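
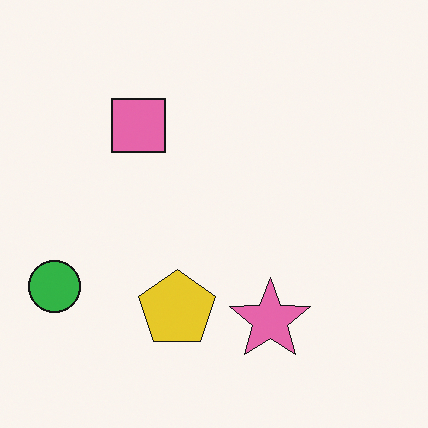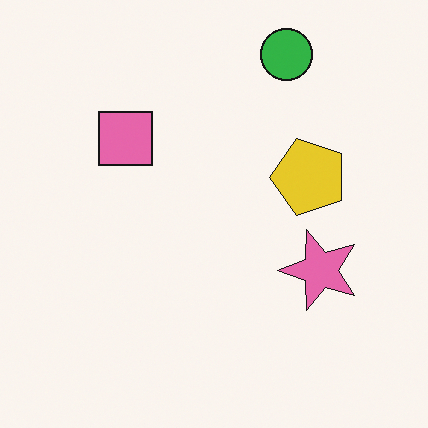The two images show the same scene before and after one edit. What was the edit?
It was transposed (reflected across the top-left ↔ bottom-right diagonal).

Shapes have swapped their row and column positions — what was in the top-right is now in the bottom-left — a diagonal reflection.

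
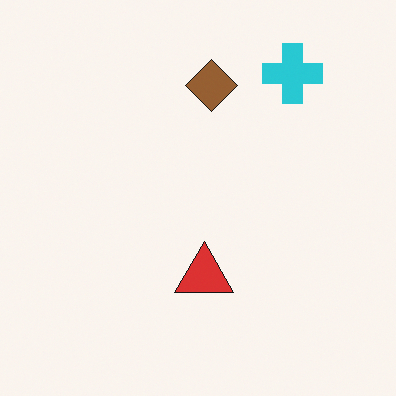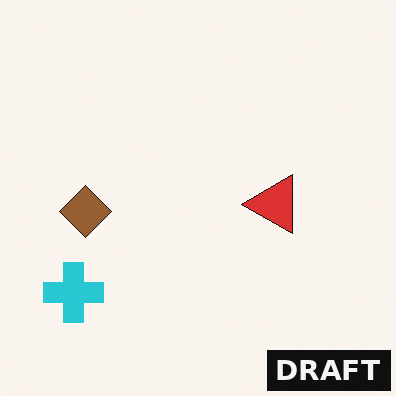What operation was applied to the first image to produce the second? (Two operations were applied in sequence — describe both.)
The image was transposed (reflected across the top-left ↔ bottom-right diagonal), then watermarked with the text "DRAFT" in the lower-right corner.

Shapes have swapped their row and column positions — what was in the top-right is now in the bottom-left — a diagonal reflection. A dark label reading "DRAFT" appears in the lower-right corner.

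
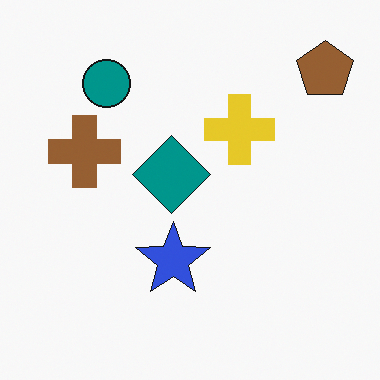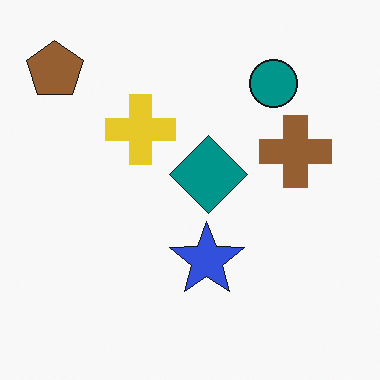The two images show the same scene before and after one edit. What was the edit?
The transformation is: flipped horizontally (left ↔ right).

The brown pentagon is in the top-right of the first image and the top-left of the second — shapes on opposite sides of the vertical midline have swapped in a mirror flip.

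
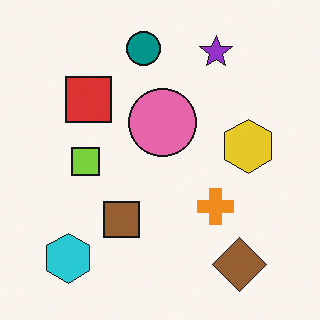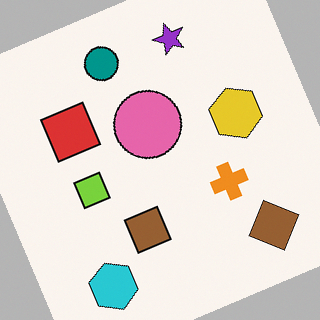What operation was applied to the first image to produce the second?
It was rotated counter-clockwise by a moderate amount.

Every shape is tilted by the same angle and the image corners show triangular fill wedges — a whole-image rotation by a non-right angle.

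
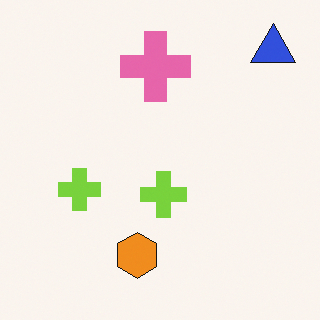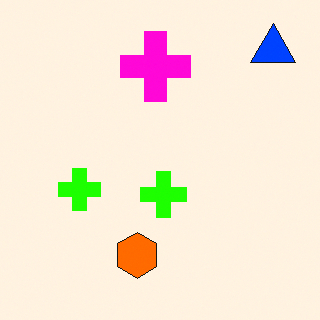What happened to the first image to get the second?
It was made much more vivid (saturation change).

All colors are more vivid — a global saturation change.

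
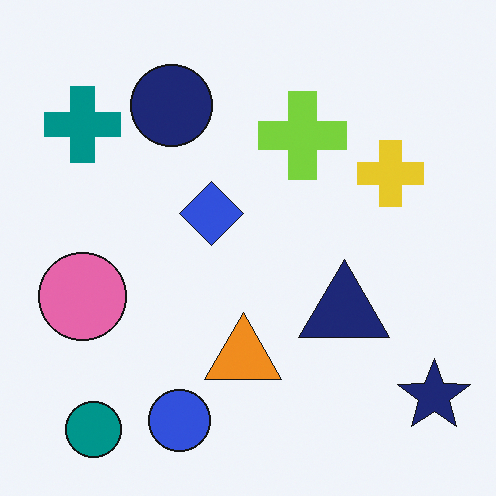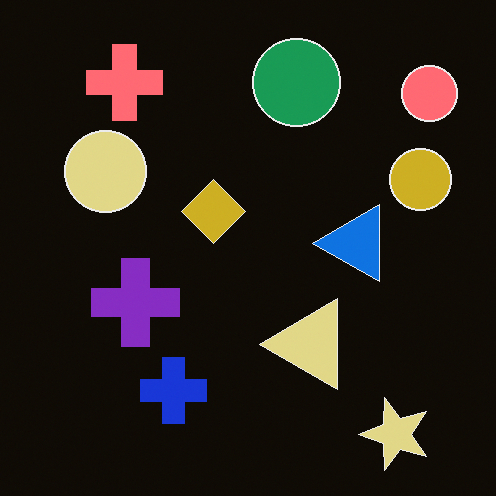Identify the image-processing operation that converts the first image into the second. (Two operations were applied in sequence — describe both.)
The transformation is: color-inverted (negative), then transposed (reflected across the top-left ↔ bottom-right diagonal).

The light background has become dark and every shape's color is its complement — a photographic negative. Shapes have swapped their row and column positions — what was in the top-right is now in the bottom-left — a diagonal reflection.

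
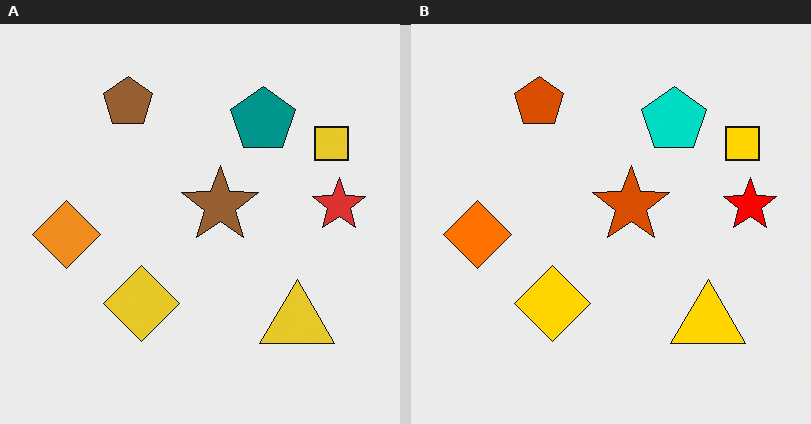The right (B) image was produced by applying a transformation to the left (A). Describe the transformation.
The transformation is: heavily oversaturated.

All colors are more vivid — a global saturation change.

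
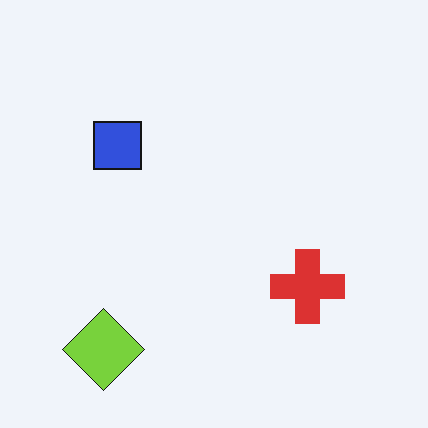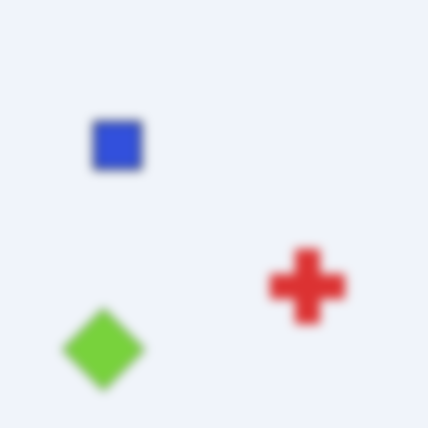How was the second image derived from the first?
Strongly gaussian-blurred.

Shape edges and outlines are uniformly softened across the whole image.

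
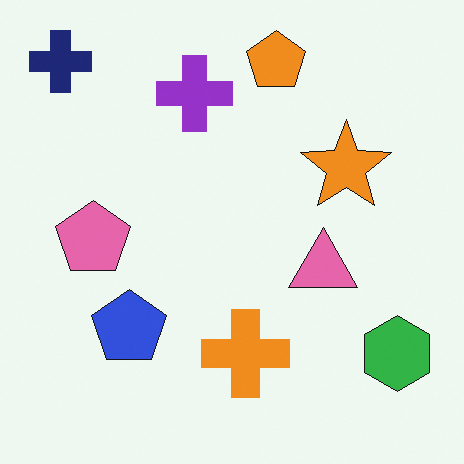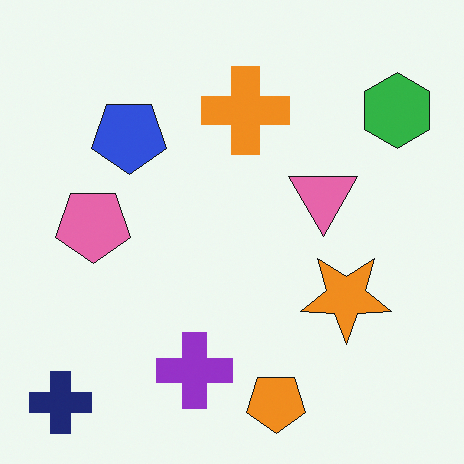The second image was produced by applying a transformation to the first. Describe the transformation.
This is the original image flipped vertically (top ↔ bottom).

The orange pentagon is in the top of the first image and the bottom of the second — shapes on opposite sides of the horizontal midline have swapped in a mirror flip.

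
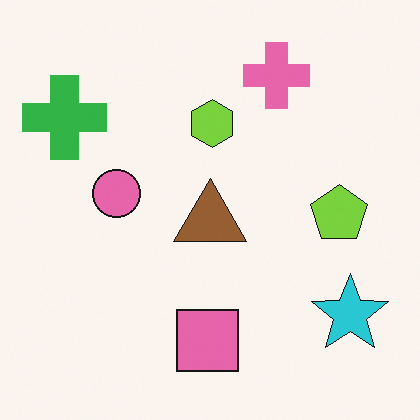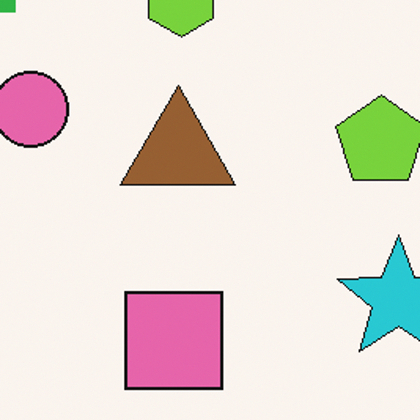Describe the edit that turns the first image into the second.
The transformation is: cropped slightly and scaled back up.

The visible shapes are larger and the field of view is narrower; shapes near the original edges may be partly or wholly outside the frame — a crop-and-rescale.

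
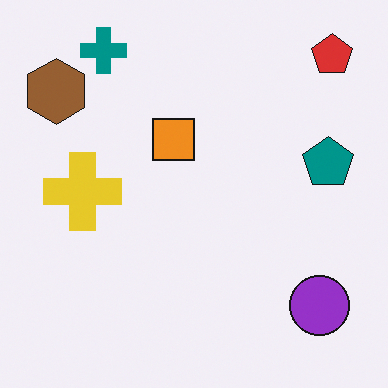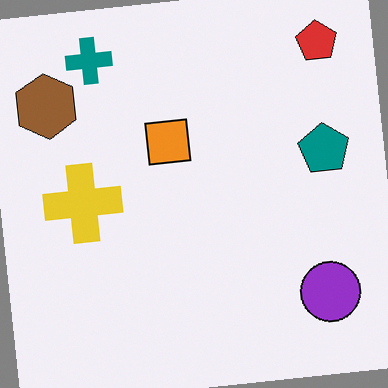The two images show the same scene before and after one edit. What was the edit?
The image was rotated counter-clockwise by a few degrees.

Every shape is tilted by the same angle and the image corners show triangular fill wedges — a whole-image rotation by a non-right angle.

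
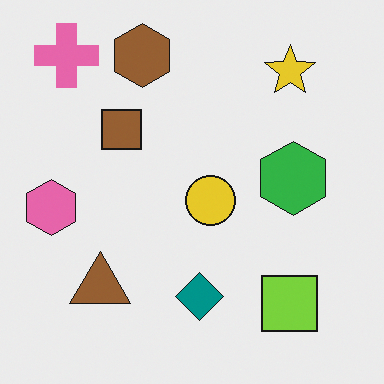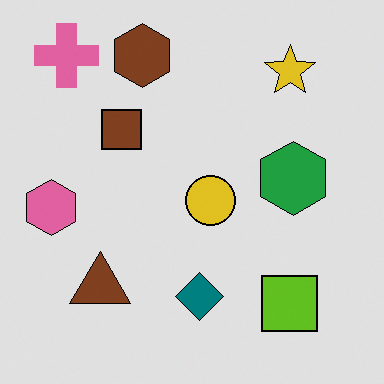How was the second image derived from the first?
This is the original image posterized to a reduced palette.

Each flat color has snapped to a coarser quantized level — most visibly, the near-white background has dropped to a flat grey.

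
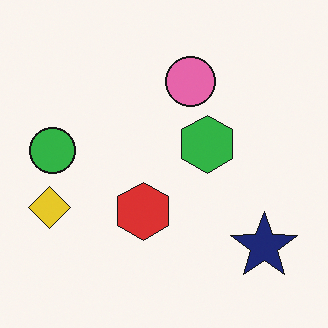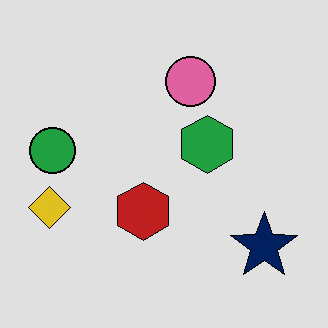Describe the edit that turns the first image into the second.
The image was moderately posterized.

Each flat color has snapped to a coarser quantized level — most visibly, the near-white background has dropped to a flat grey.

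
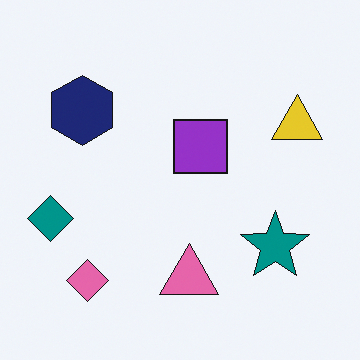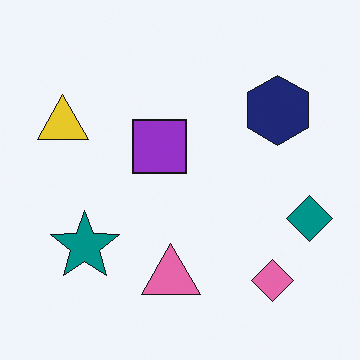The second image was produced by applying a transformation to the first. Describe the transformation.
The image was flipped horizontally (left ↔ right).

The teal diamond is in the left of the first image and the right of the second — shapes on opposite sides of the vertical midline have swapped in a mirror flip.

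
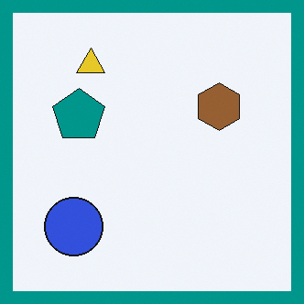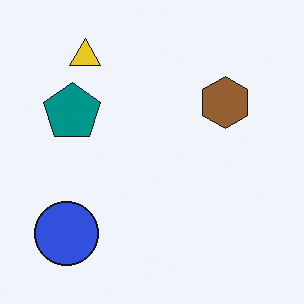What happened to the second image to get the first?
It was framed with a teal border.

A solid teal frame runs around the edge of the first image, with the content slightly shrunk inside it.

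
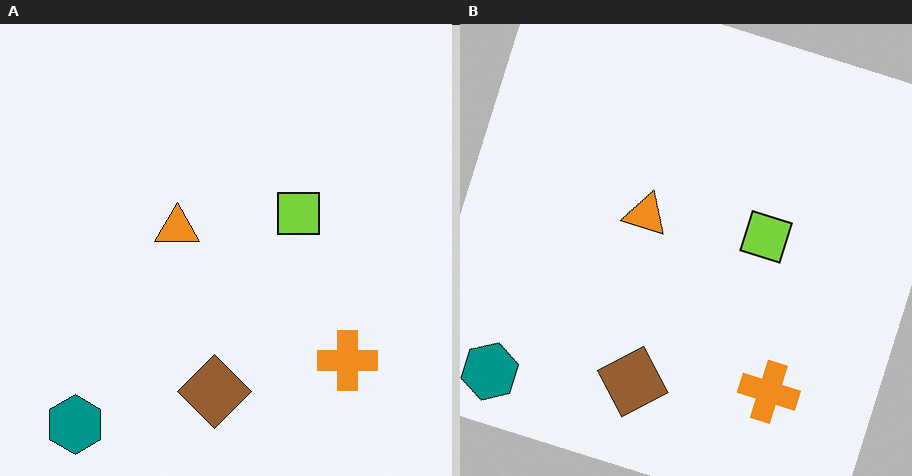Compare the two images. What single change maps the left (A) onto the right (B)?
This is the original image rotated clockwise by a moderate amount.

Every shape is tilted by the same angle and the image corners show triangular fill wedges — a whole-image rotation by a non-right angle.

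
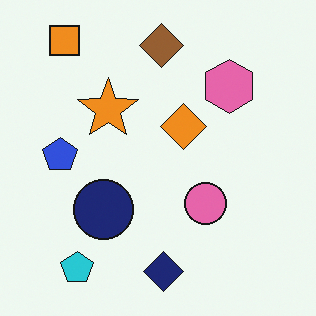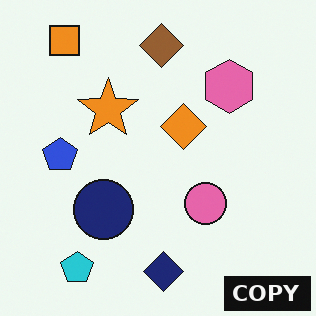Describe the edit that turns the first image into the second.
Watermarked with the text "COPY" in the lower-right corner.

A dark label reading "COPY" appears in the lower-right corner.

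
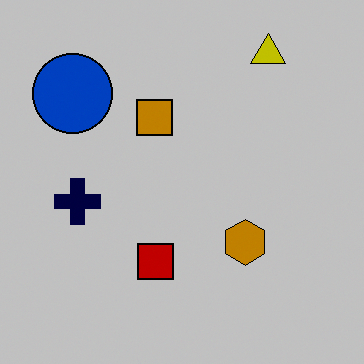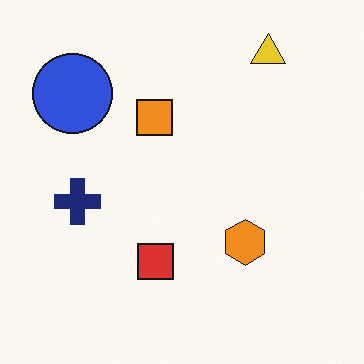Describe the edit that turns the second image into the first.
It was heavily posterized to just a handful of flat colors.

Each flat color has snapped to a coarser quantized level — most visibly, the near-white background has dropped to a flat grey.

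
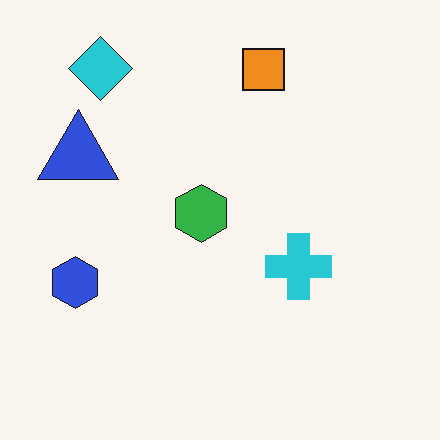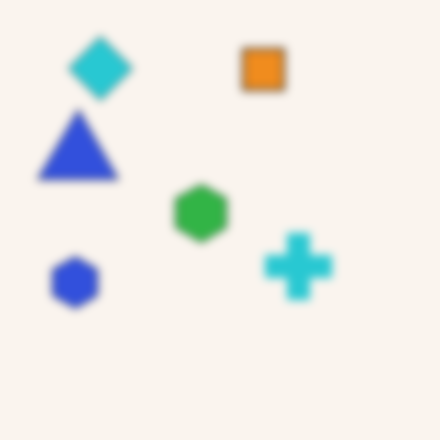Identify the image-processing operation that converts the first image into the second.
Moderately blurred.

Shape edges and outlines are uniformly softened across the whole image.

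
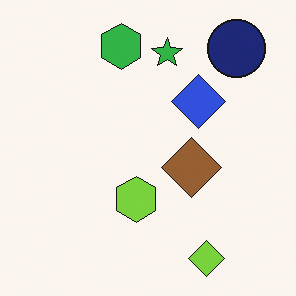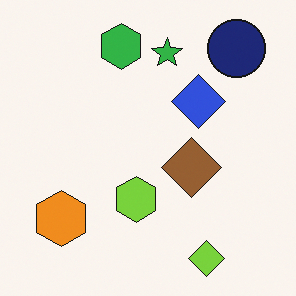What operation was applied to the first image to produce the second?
Overlaid with an additional orange hexagon.

An orange hexagon appears in the second image that is absent from the first.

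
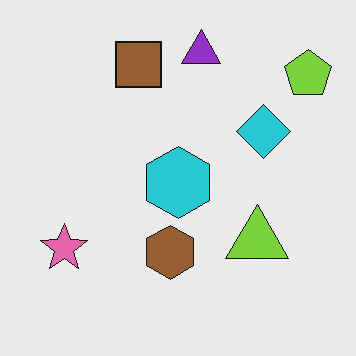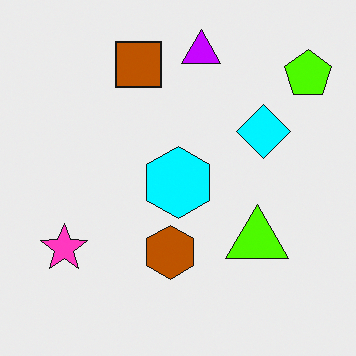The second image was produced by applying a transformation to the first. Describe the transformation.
The image was heavily oversaturated.

All colors are more vivid — a global saturation change.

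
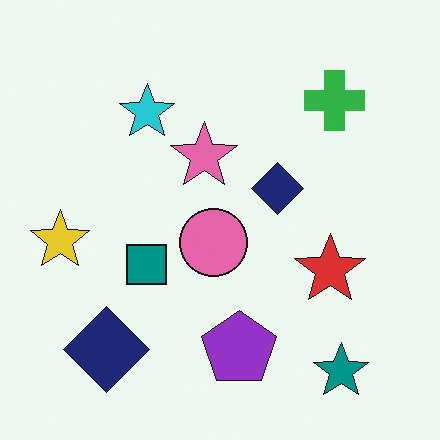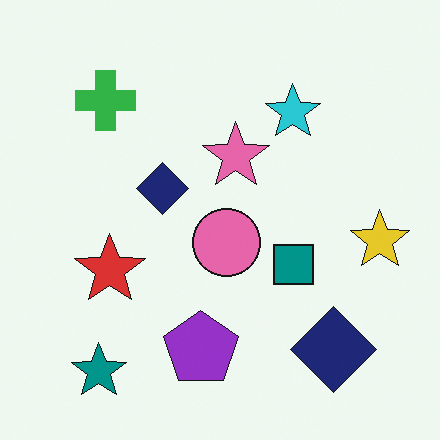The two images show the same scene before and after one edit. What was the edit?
The transformation is: flipped horizontally (left ↔ right).

The yellow star is in the left of the first image and the right of the second — shapes on opposite sides of the vertical midline have swapped in a mirror flip.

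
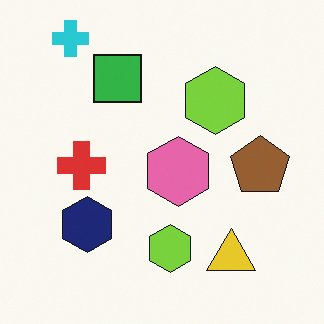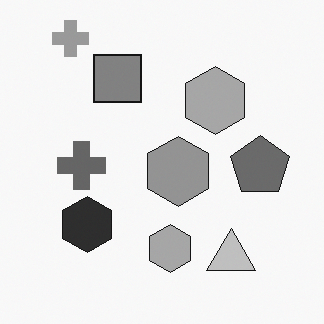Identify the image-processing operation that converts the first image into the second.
The transformation is: converted to grayscale.

All color is removed — every shape is now a shade of grey.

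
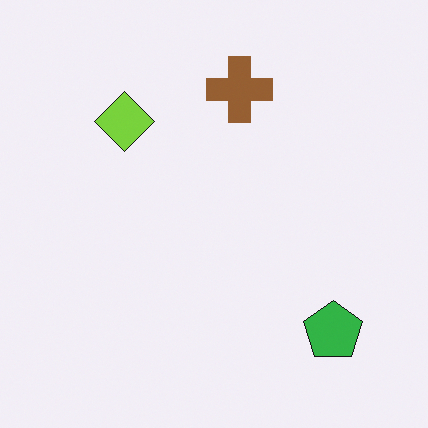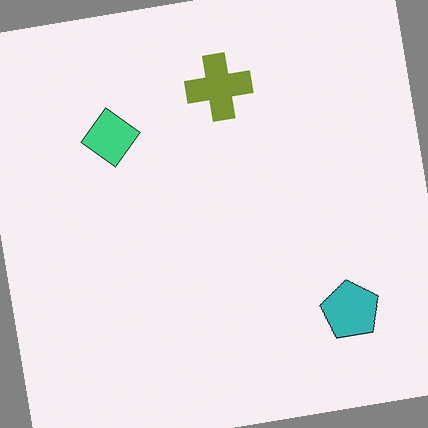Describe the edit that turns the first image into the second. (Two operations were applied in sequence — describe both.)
The transformation is: rotated counter-clockwise by a slight angle, then hue-shifted by a small amount.

Every shape is tilted by the same angle and the image corners show triangular fill wedges — a whole-image rotation by a non-right angle. Every shape's color has rotated by the same amount around the hue wheel — a uniform hue shift.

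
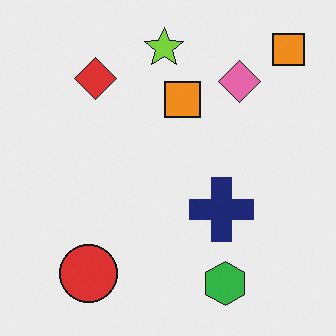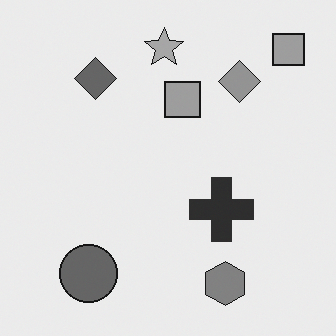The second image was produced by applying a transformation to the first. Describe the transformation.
The second image is the first converted to grayscale.

All color is removed — every shape is now a shade of grey.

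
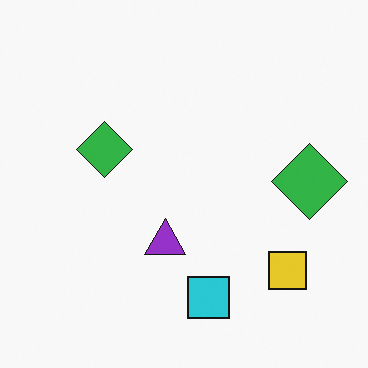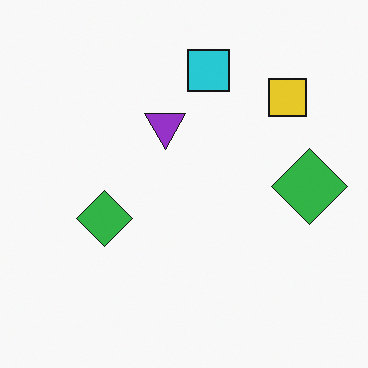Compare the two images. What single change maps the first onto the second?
The image was flipped vertically (top ↔ bottom).

The cyan square is in the bottom of the first image and the top of the second — shapes on opposite sides of the horizontal midline have swapped in a mirror flip.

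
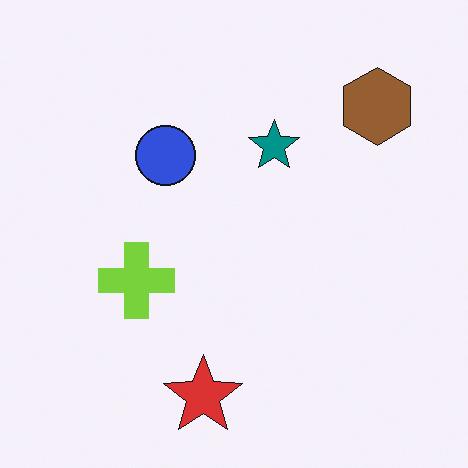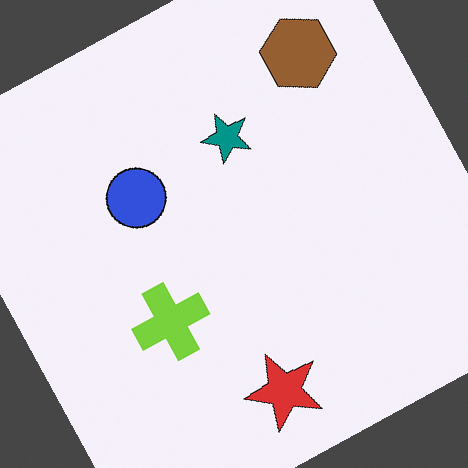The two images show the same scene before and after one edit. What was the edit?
This is the original image rotated counter-clockwise by a moderate amount.

Every shape is tilted by the same angle and the image corners show triangular fill wedges — a whole-image rotation by a non-right angle.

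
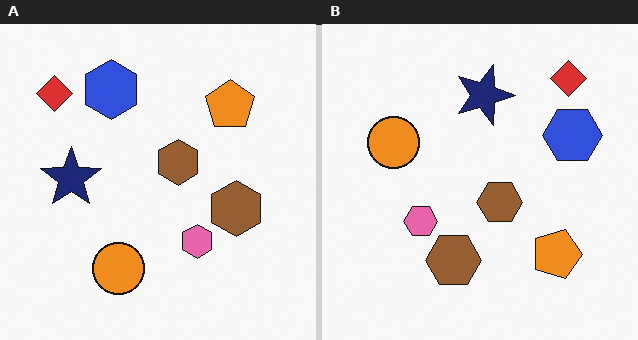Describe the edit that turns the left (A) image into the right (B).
Rotated 90° clockwise.

The red diamond sits in the top-left of the left (A) image and the top-right of the right (B) — consistent with a whole-image 90° clockwise rotation.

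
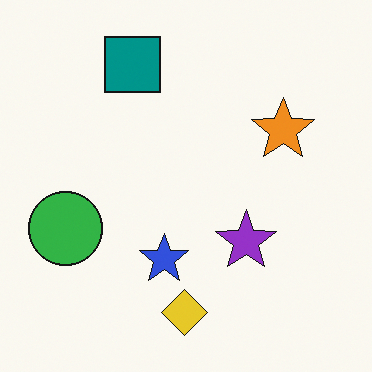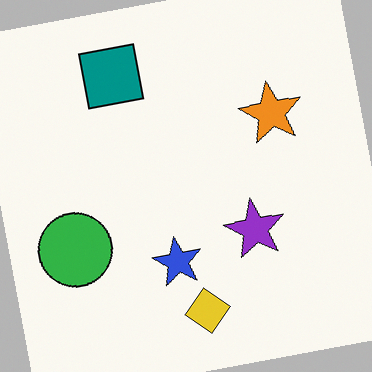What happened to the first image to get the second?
This is the original image rotated counter-clockwise by a few degrees.

Every shape is tilted by the same angle and the image corners show triangular fill wedges — a whole-image rotation by a non-right angle.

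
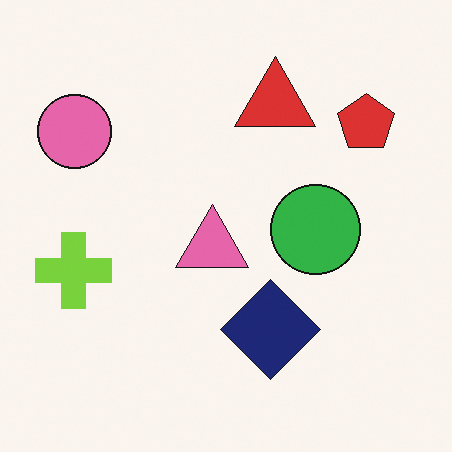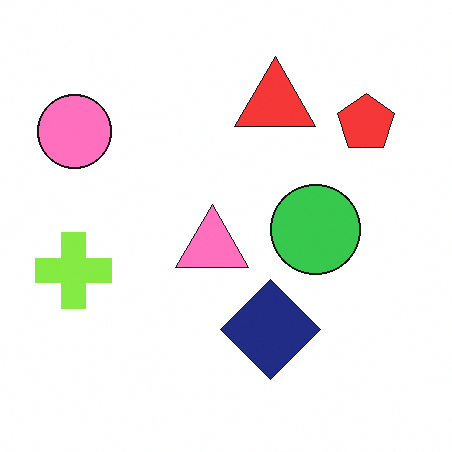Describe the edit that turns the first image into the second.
This is the original image brightened a little.

Every pixel — background and shapes alike — is uniformly brightened.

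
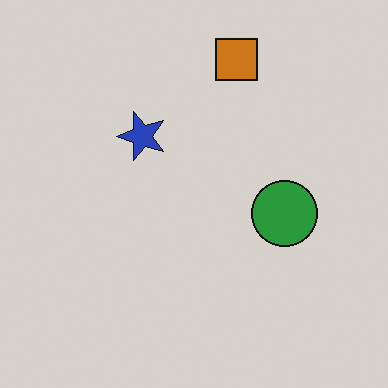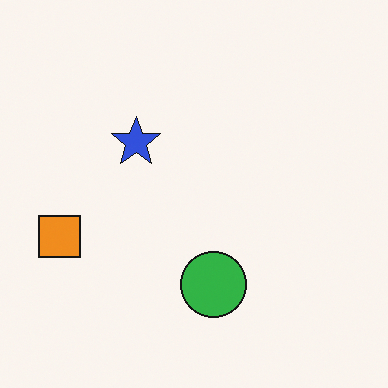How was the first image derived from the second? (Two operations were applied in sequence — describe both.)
Slightly darkened, then transposed (reflected across the top-left ↔ bottom-right diagonal).

Every pixel — background and shapes alike — is uniformly darkened. Shapes have swapped their row and column positions — what was in the top-right is now in the bottom-left — a diagonal reflection.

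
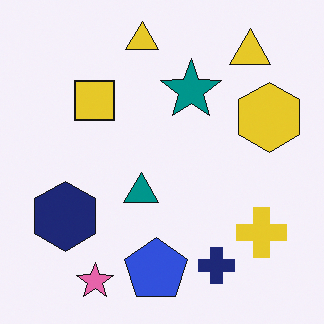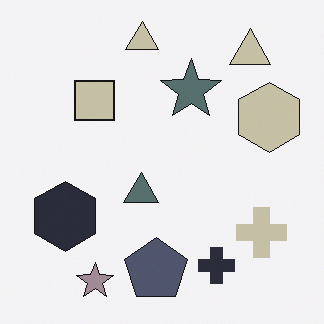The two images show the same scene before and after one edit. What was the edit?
This is the original image heavily desaturated.

All colors are more muted and greyish — a global saturation change.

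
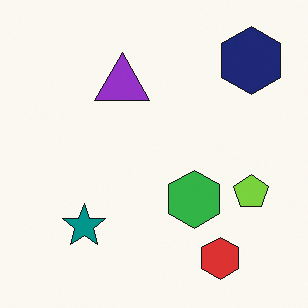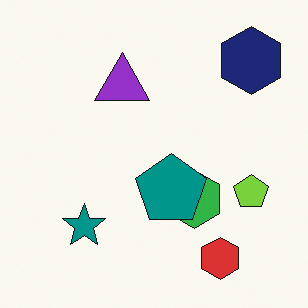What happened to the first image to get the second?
The image was overlaid with an additional teal pentagon.

A teal pentagon appears in the second image that is absent from the first.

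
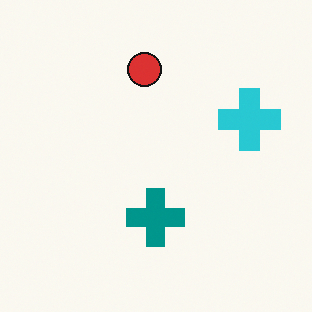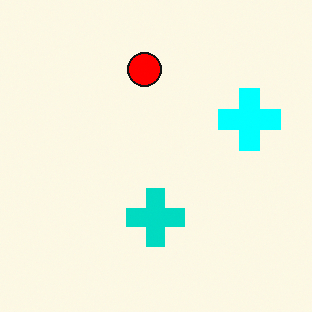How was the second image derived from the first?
Heavily oversaturated.

All colors are more vivid — a global saturation change.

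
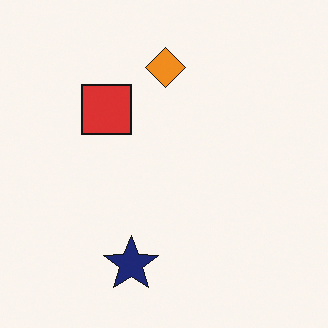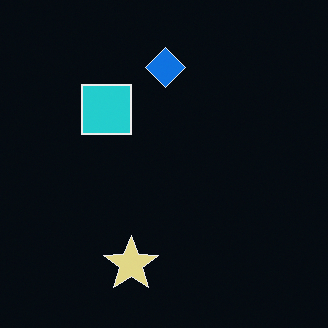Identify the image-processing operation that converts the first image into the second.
This is the original image color-inverted (negative).

The light background has become dark and every shape's color is its complement — a photographic negative.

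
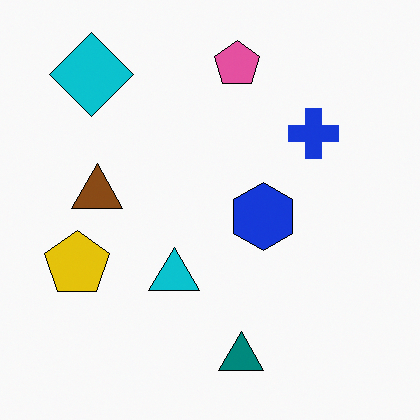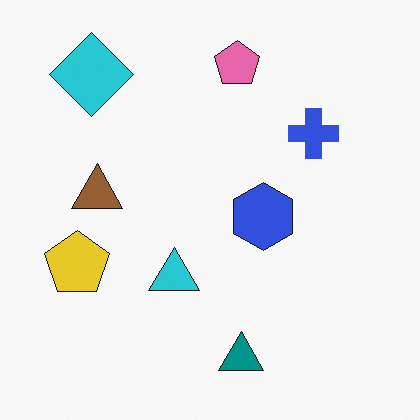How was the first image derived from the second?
The transformation is: given slightly increased contrast.

Tones are pushed away from mid-grey across the whole image — a global contrast change.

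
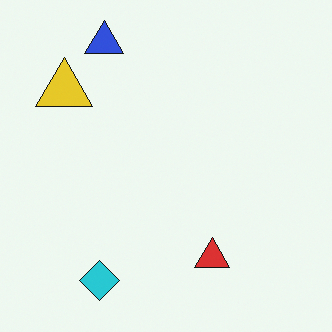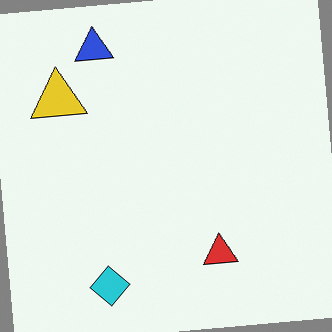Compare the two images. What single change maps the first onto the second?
The image was rotated counter-clockwise by a slight angle.

Every shape is tilted by the same angle and the image corners show triangular fill wedges — a whole-image rotation by a non-right angle.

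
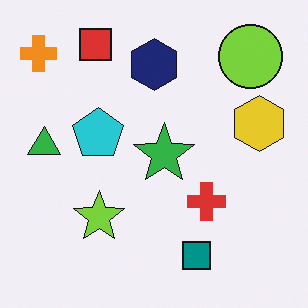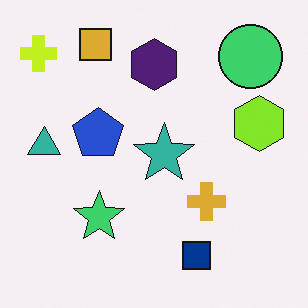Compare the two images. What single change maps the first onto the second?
The image was hue-shifted slightly.

Every shape's color has rotated by the same amount around the hue wheel — a uniform hue shift.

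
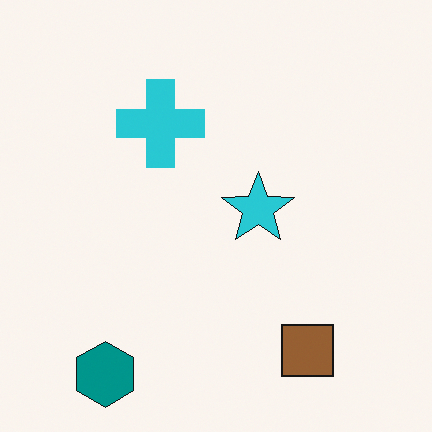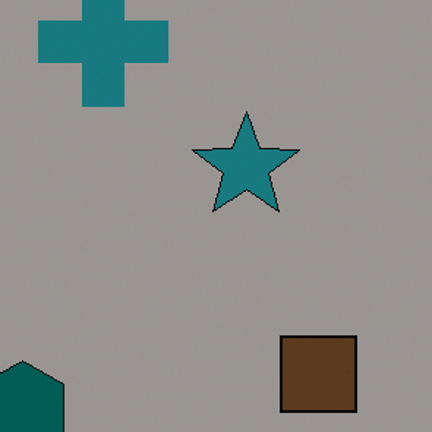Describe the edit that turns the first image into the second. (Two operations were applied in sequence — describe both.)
The transformation is: darkened a lot, then cropped to a modestly smaller region and rescaled.

Every pixel — background and shapes alike — is uniformly darkened. The visible shapes are larger and the field of view is narrower; shapes near the original edges may be partly or wholly outside the frame — a crop-and-rescale.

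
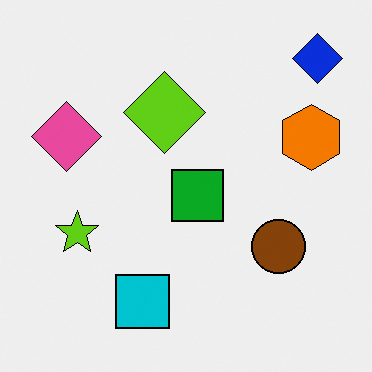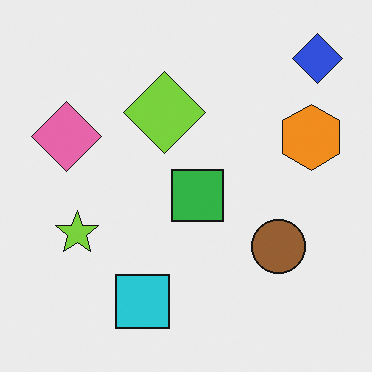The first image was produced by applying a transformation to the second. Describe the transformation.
The first image is the second given slightly increased contrast.

Tones are pushed away from mid-grey across the whole image — a global contrast change.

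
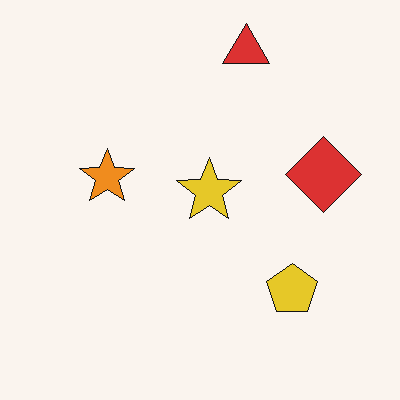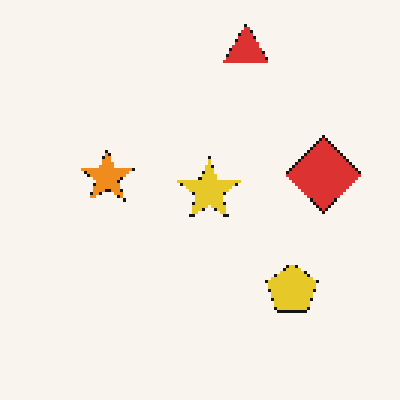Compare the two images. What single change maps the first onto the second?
The transformation is: lightly pixelated (a mild mosaic effect).

Shapes are reduced to large square blocks; fine edges and outlines are lost — a downscale-then-upscale (mosaic) effect.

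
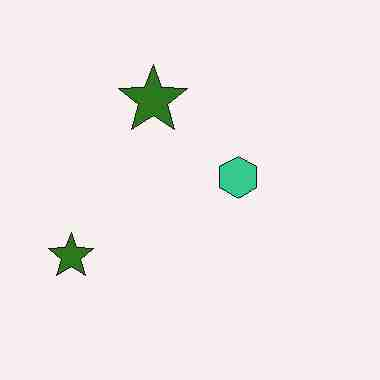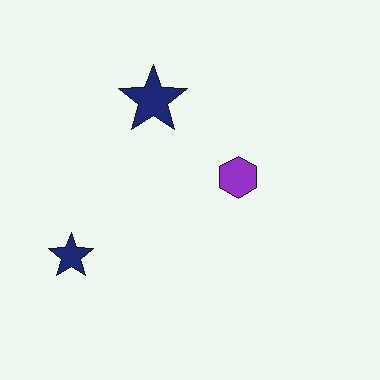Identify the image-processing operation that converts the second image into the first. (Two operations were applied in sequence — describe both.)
The image was hue-shifted through roughly half the color wheel, then degraded with heavy JPEG compression.

Every shape's color has rotated by the same amount around the hue wheel — a uniform hue shift. Blocky 8×8 compression artifacts appear around shape edges and the flat background shows ringing — characteristic JPEG degradation.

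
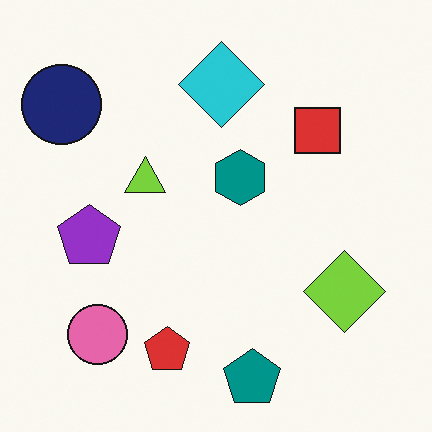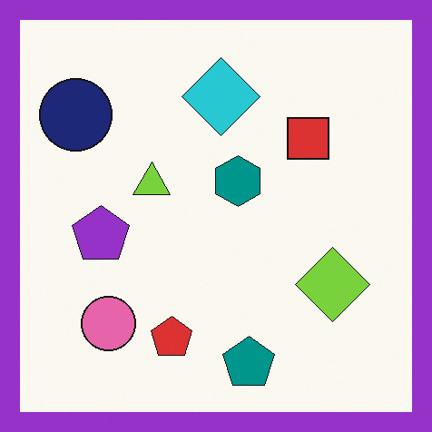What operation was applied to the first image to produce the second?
The transformation is: framed with a purple border.

A solid purple frame runs around the edge of the second image, with the content slightly shrunk inside it.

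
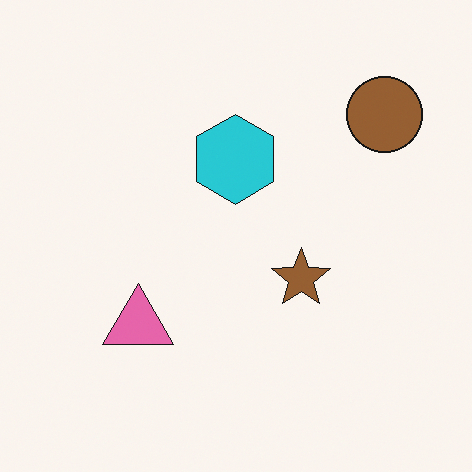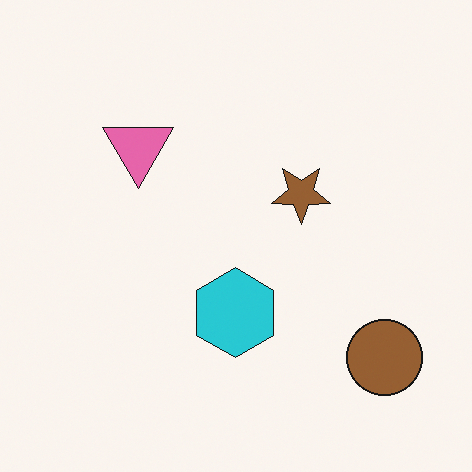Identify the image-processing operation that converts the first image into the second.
Flipped vertically (top ↔ bottom).

The brown circle is in the top-right of the first image and the bottom-right of the second — shapes on opposite sides of the horizontal midline have swapped in a mirror flip.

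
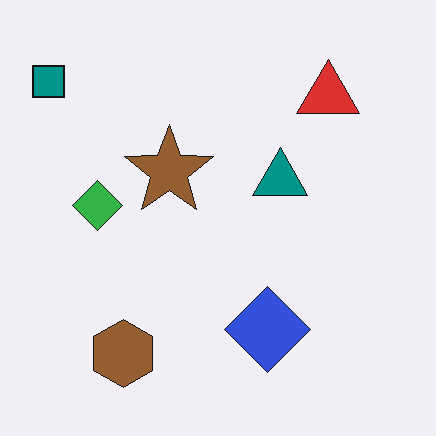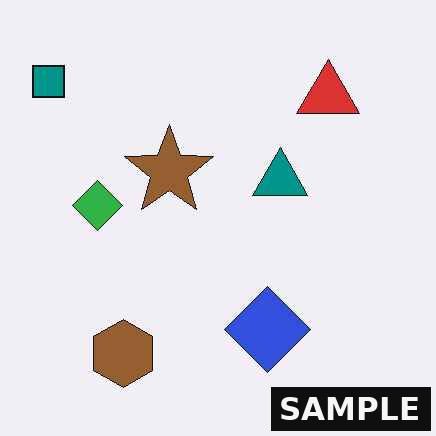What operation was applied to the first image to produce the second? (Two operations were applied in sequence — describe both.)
The image was JPEG-compressed with visible artifacts, then watermarked with the text "SAMPLE" in the lower-right corner.

Blocky 8×8 compression artifacts appear around shape edges and the flat background shows ringing — characteristic JPEG degradation. A dark label reading "SAMPLE" appears in the lower-right corner.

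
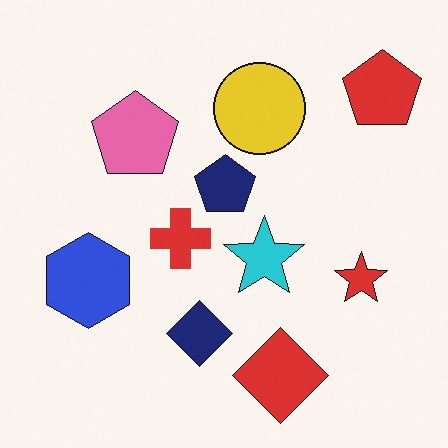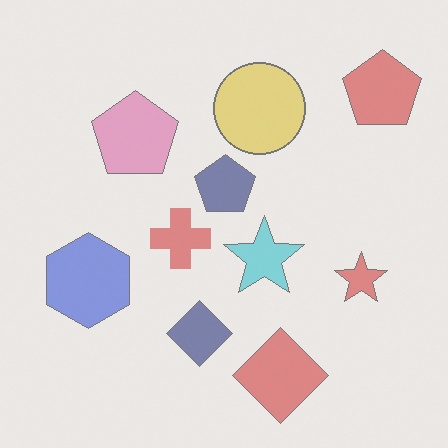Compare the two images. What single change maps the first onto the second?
The image was given much lower contrast.

Tones are pushed toward mid-grey across the whole image — a global contrast change.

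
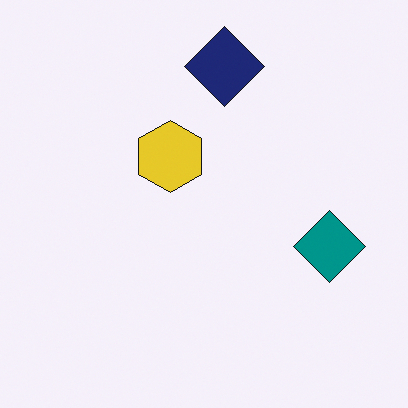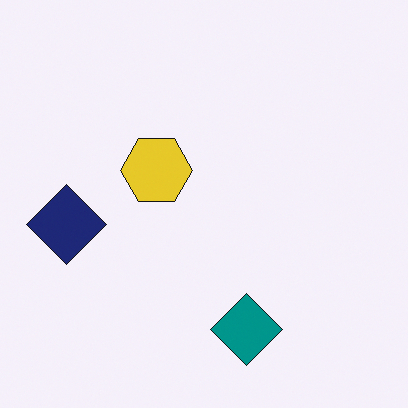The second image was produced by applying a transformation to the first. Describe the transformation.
The second image is the first transposed (reflected across the top-left ↔ bottom-right diagonal).

Shapes have swapped their row and column positions — what was in the top-right is now in the bottom-left — a diagonal reflection.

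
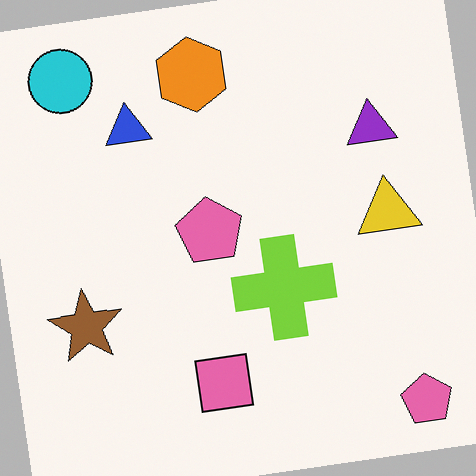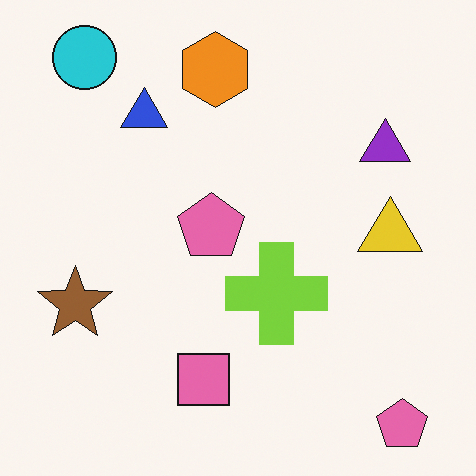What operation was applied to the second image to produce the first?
It was rotated counter-clockwise by a few degrees.

Every shape is tilted by the same angle and the image corners show triangular fill wedges — a whole-image rotation by a non-right angle.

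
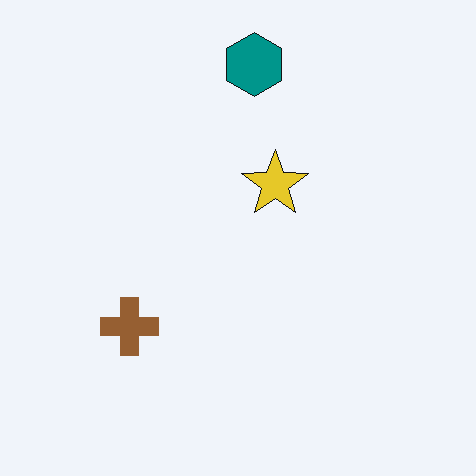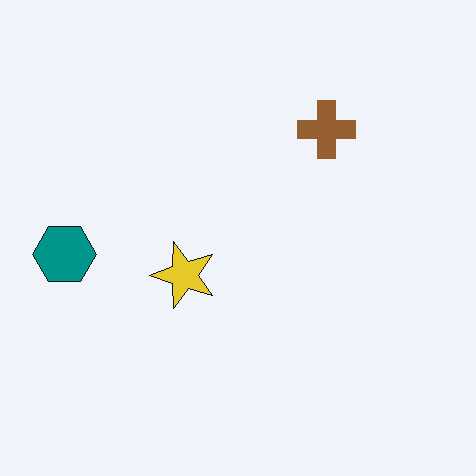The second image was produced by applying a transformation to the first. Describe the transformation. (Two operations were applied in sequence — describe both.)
It was JPEG-compressed with visible artifacts, then transposed (reflected across the top-left ↔ bottom-right diagonal).

Blocky 8×8 compression artifacts appear around shape edges and the flat background shows ringing — characteristic JPEG degradation. Shapes have swapped their row and column positions — what was in the top-right is now in the bottom-left — a diagonal reflection.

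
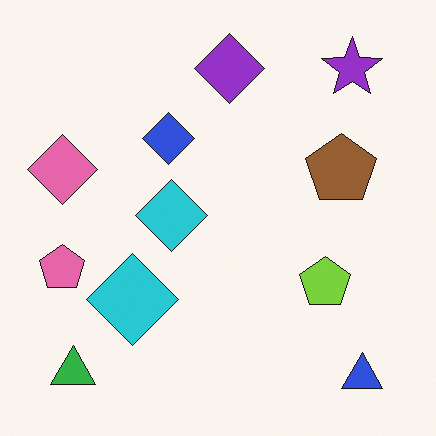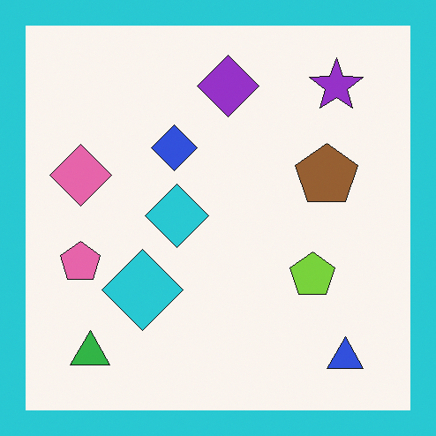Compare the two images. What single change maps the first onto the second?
It was framed with a cyan border.

A solid cyan frame runs around the edge of the second image, with the content slightly shrunk inside it.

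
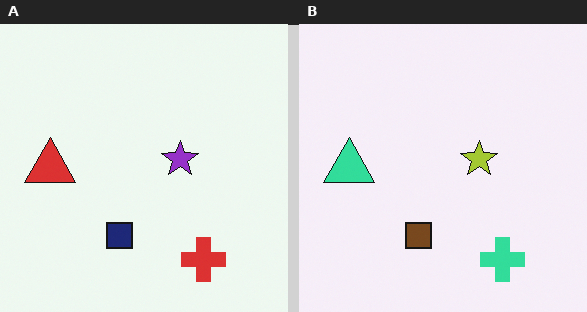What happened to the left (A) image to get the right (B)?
It was hue-shifted by a large amount.

Every shape's color has rotated by the same amount around the hue wheel — a uniform hue shift.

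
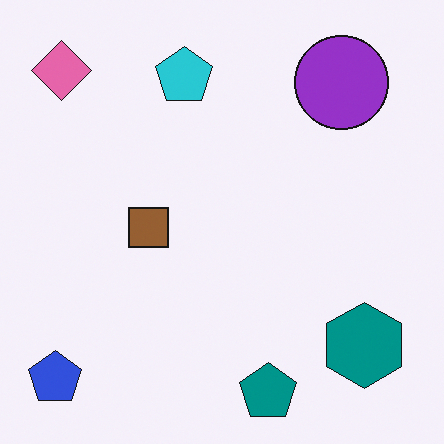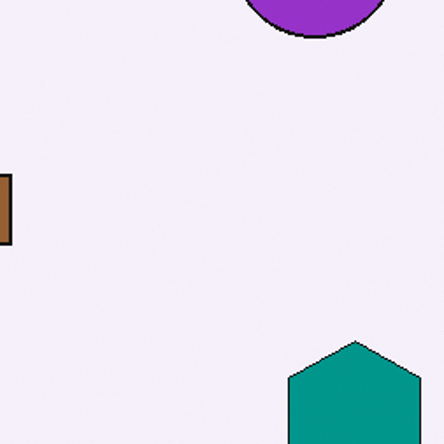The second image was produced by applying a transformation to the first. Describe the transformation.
This is the original image cropped tightly and scaled back up.

The visible shapes are larger and the field of view is narrower; shapes near the original edges may be partly or wholly outside the frame — a crop-and-rescale.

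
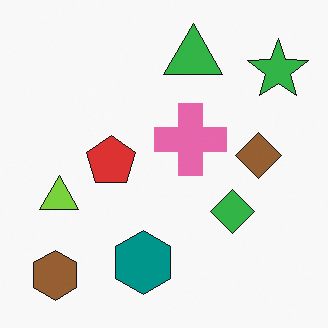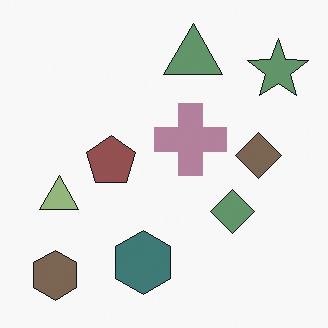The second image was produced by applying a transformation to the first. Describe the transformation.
Heavily desaturated.

All colors are more muted and greyish — a global saturation change.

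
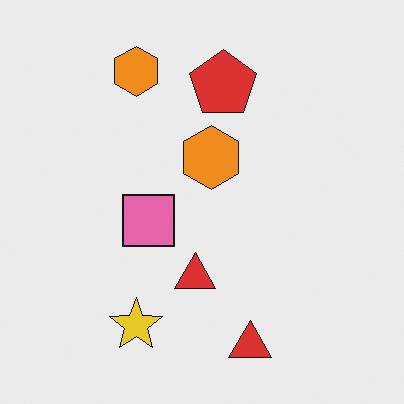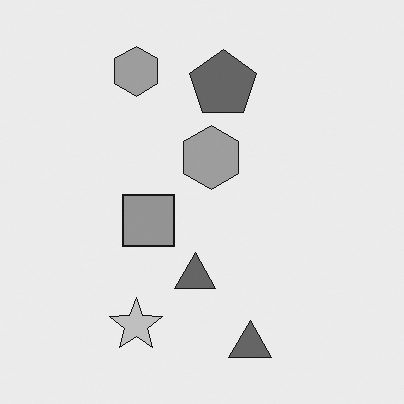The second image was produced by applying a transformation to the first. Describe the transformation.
The transformation is: converted to grayscale.

All color is removed — every shape is now a shade of grey.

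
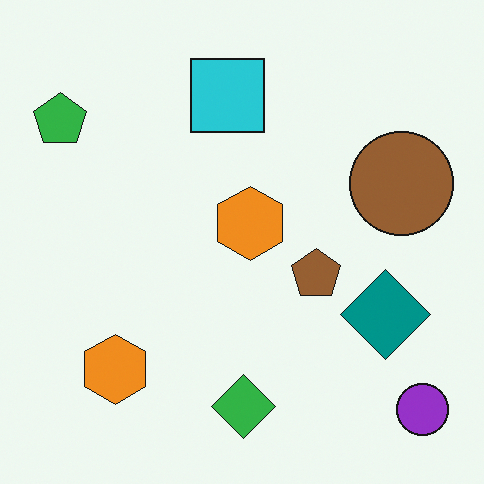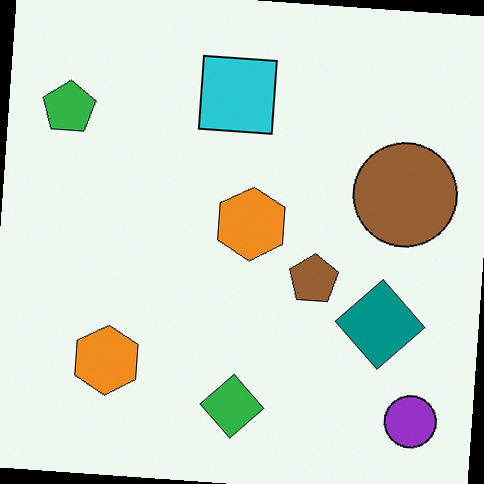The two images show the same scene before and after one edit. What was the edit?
The second image is the first rotated clockwise by a few degrees.

Every shape is tilted by the same angle and the image corners show triangular fill wedges — a whole-image rotation by a non-right angle.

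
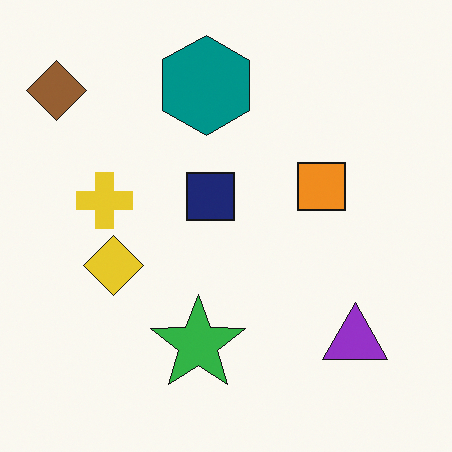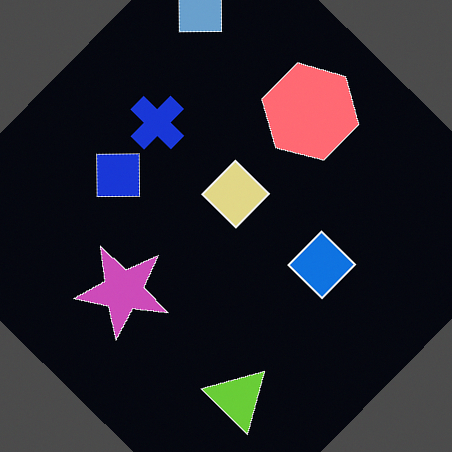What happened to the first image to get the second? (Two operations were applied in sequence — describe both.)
The image was rotated clockwise by a large amount — several tens of degrees, then color-inverted (negative).

Every shape is tilted by the same angle and the image corners show triangular fill wedges — a whole-image rotation by a non-right angle. The light background has become dark and every shape's color is its complement — a photographic negative.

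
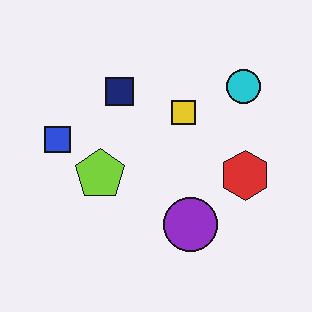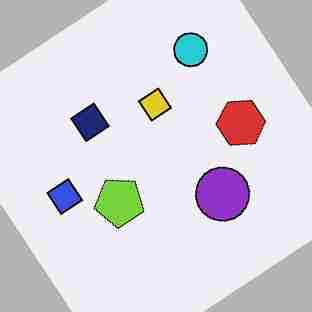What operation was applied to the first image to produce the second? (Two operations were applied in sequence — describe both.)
The transformation is: rotated counter-clockwise by a large amount — several tens of degrees, then heavily JPEG-compressed with obvious blocking artifacts.

Every shape is tilted by the same angle and the image corners show triangular fill wedges — a whole-image rotation by a non-right angle. Blocky 8×8 compression artifacts appear around shape edges and the flat background shows ringing — characteristic JPEG degradation.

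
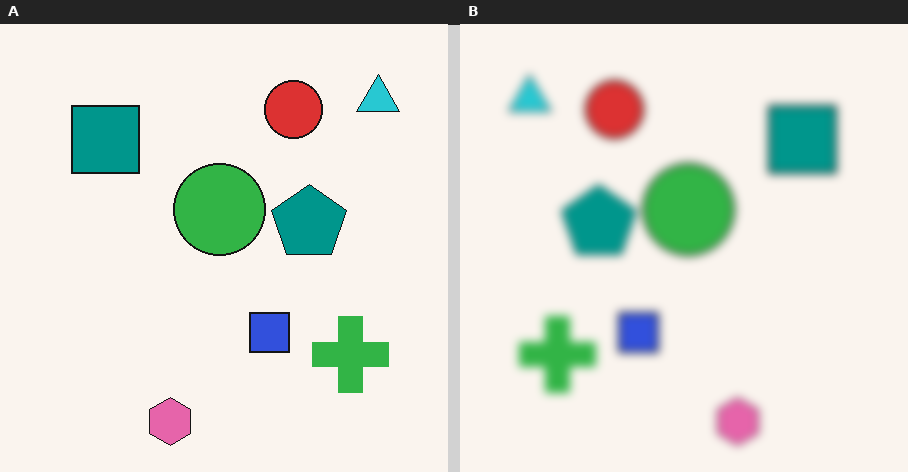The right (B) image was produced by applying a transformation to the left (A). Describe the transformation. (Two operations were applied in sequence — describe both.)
The right (B) image is the left (A) noticeably gaussian-blurred, then flipped horizontally (left ↔ right).

Shape edges and outlines are uniformly softened across the whole image. The cyan triangle is in the top-right of the left (A) image and the top-left of the right (B) — shapes on opposite sides of the vertical midline have swapped in a mirror flip.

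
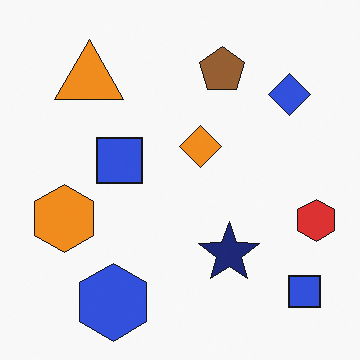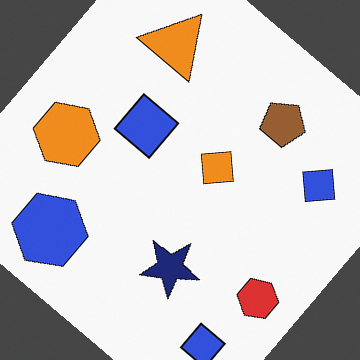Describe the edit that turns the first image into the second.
The image was rotated clockwise by a large amount — several tens of degrees.

Every shape is tilted by the same angle and the image corners show triangular fill wedges — a whole-image rotation by a non-right angle.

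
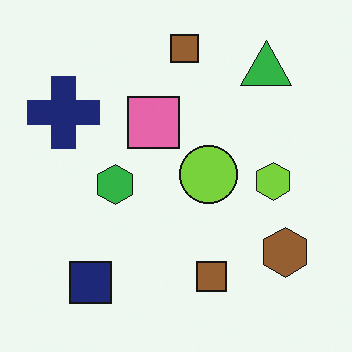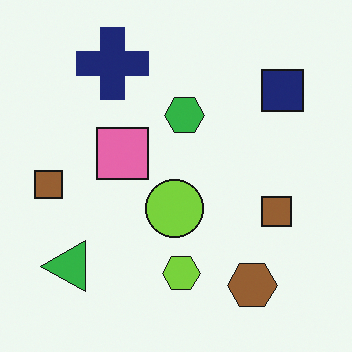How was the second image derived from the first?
It was transposed (reflected across the top-left ↔ bottom-right diagonal).

Shapes have swapped their row and column positions — what was in the top-right is now in the bottom-left — a diagonal reflection.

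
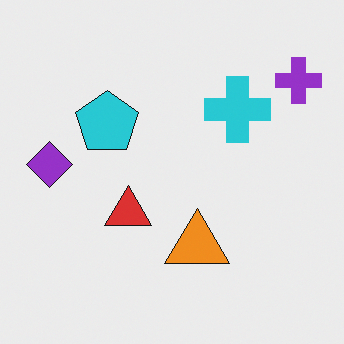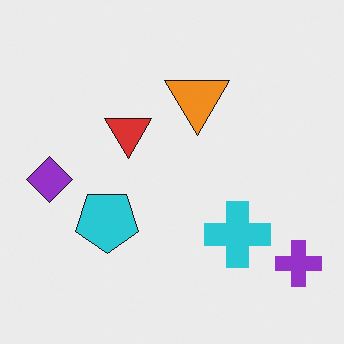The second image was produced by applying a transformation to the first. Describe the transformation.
Flipped vertically (top ↔ bottom).

The purple cross is in the top-right of the first image and the bottom-right of the second — shapes on opposite sides of the horizontal midline have swapped in a mirror flip.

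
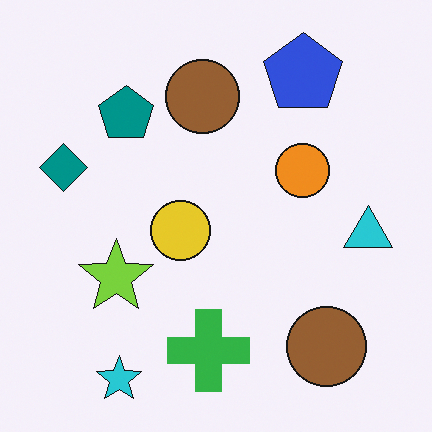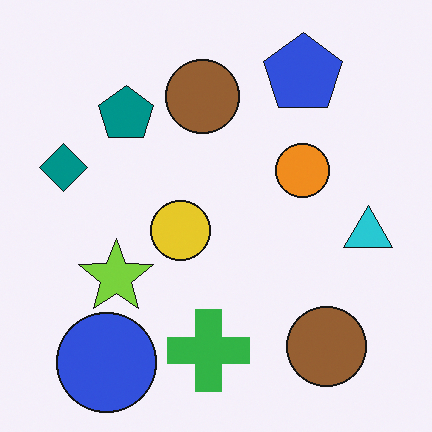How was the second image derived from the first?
It was overlaid with an additional blue circle.

A blue circle appears in the second image that is absent from the first.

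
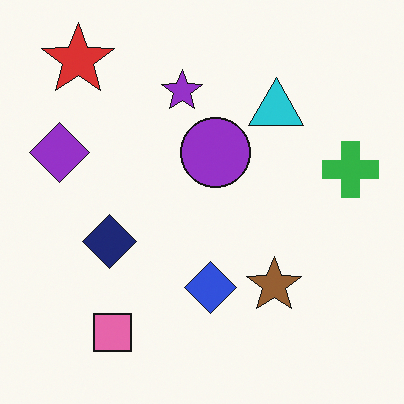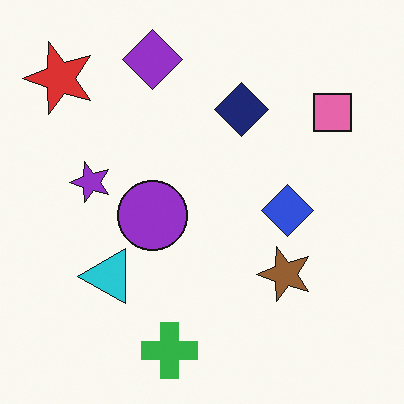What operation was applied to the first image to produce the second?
The image was transposed (reflected across the top-left ↔ bottom-right diagonal).

Shapes have swapped their row and column positions — what was in the top-right is now in the bottom-left — a diagonal reflection.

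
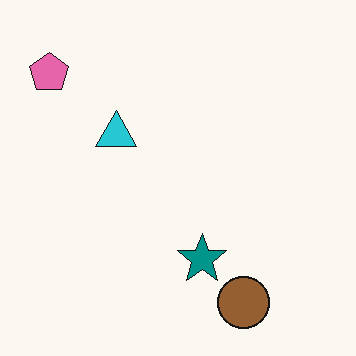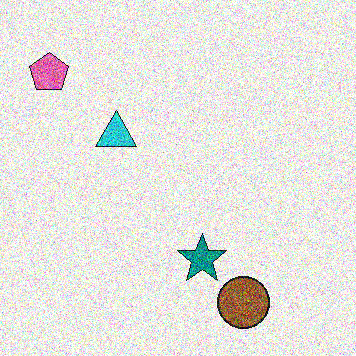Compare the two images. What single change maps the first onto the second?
Degraded with heavy additive noise.

Random speckle covers the whole image, including the flat background.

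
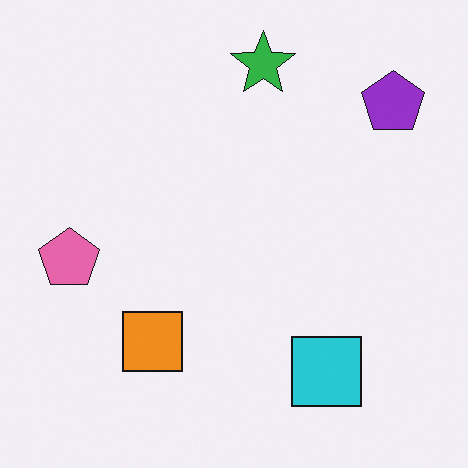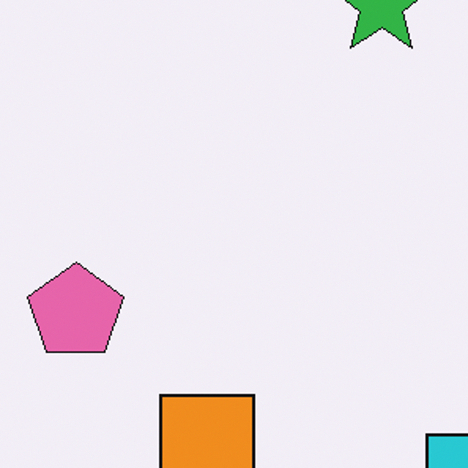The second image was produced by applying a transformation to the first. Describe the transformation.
Cropped slightly and scaled back up.

The visible shapes are larger and the field of view is narrower; shapes near the original edges may be partly or wholly outside the frame — a crop-and-rescale.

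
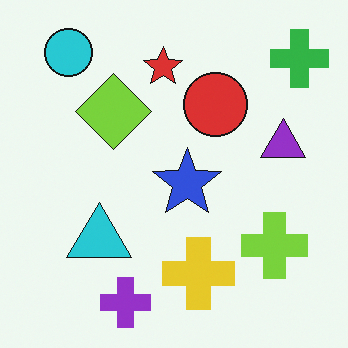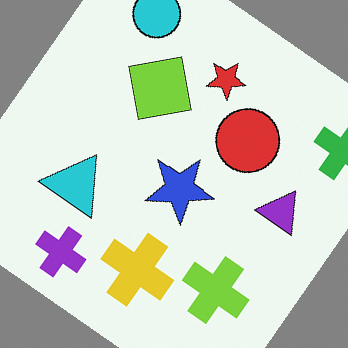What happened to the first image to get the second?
It was rotated clockwise by a large amount — several tens of degrees.

Every shape is tilted by the same angle and the image corners show triangular fill wedges — a whole-image rotation by a non-right angle.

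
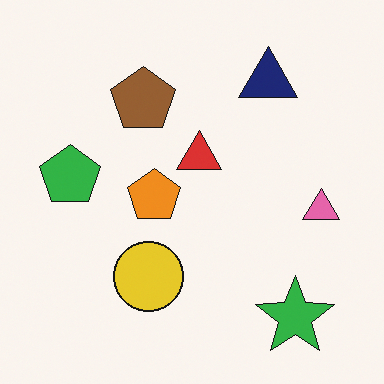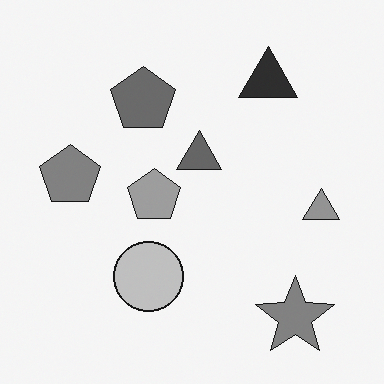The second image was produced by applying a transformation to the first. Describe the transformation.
The second image is the first converted to grayscale.

All color is removed — every shape is now a shade of grey.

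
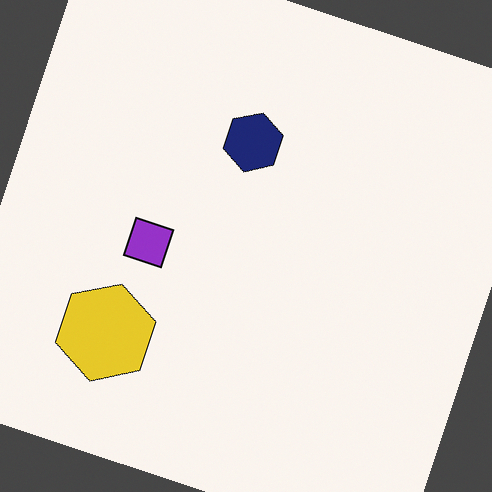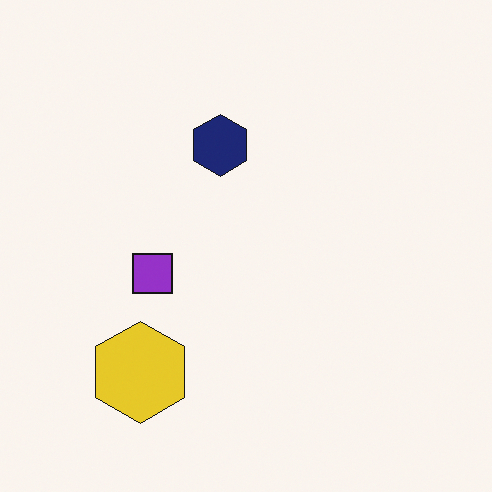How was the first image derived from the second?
The transformation is: rotated clockwise by a moderate amount.

Every shape is tilted by the same angle and the image corners show triangular fill wedges — a whole-image rotation by a non-right angle.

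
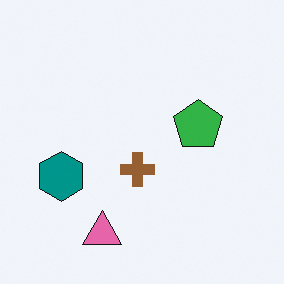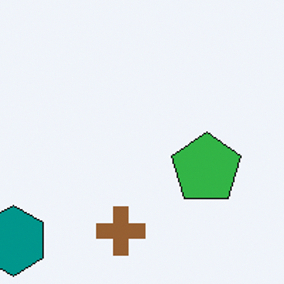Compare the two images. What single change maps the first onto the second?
The image was cropped to a modestly smaller region and rescaled.

The visible shapes are larger and the field of view is narrower; shapes near the original edges may be partly or wholly outside the frame — a crop-and-rescale.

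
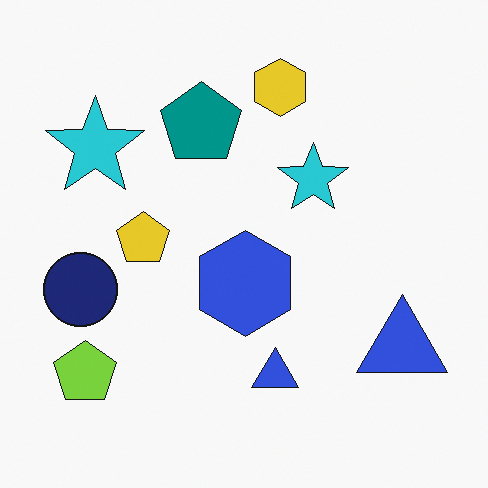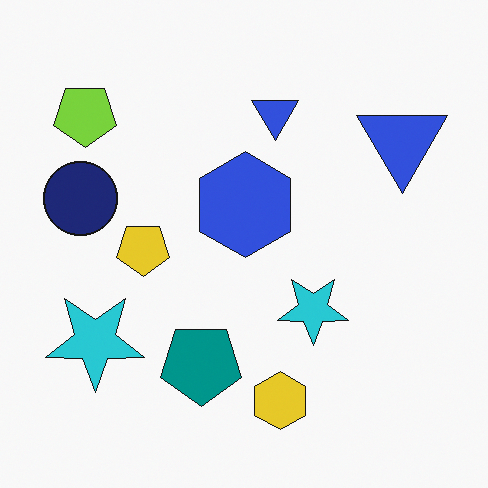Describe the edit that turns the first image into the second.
It was flipped vertically (top ↔ bottom).

The yellow hexagon is in the top of the first image and the bottom of the second — shapes on opposite sides of the horizontal midline have swapped in a mirror flip.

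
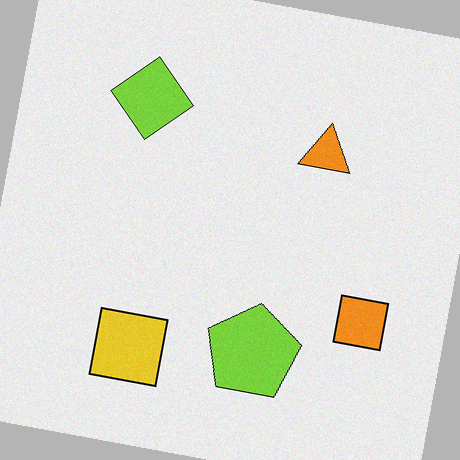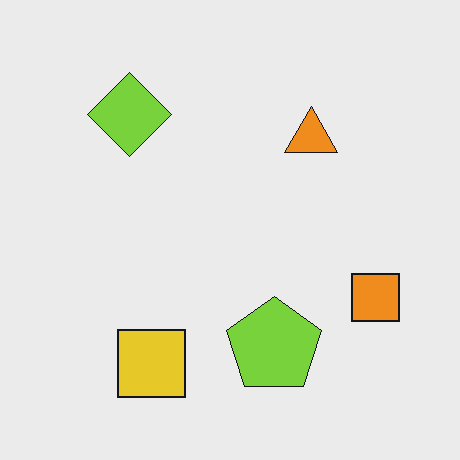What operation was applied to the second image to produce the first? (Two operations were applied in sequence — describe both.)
The transformation is: degraded with light additive noise, then rotated clockwise by a few degrees.

Random speckle covers the whole image, including the flat background. Every shape is tilted by the same angle and the image corners show triangular fill wedges — a whole-image rotation by a non-right angle.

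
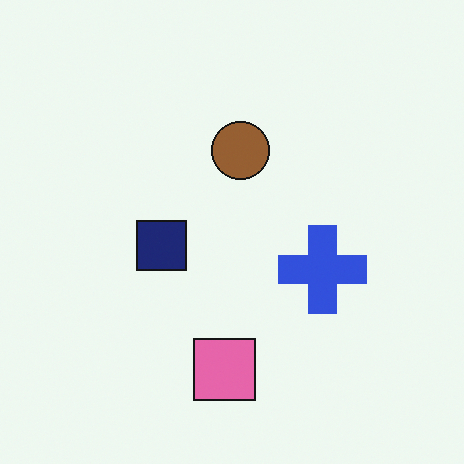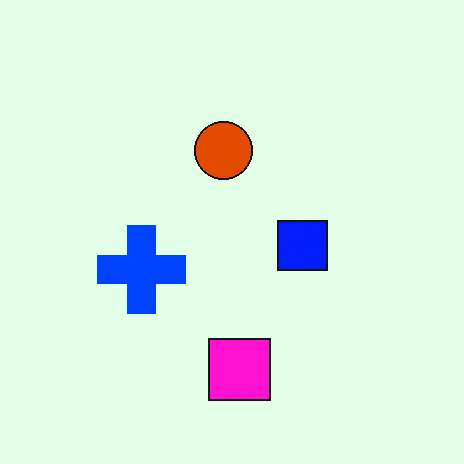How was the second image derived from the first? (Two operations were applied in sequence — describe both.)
This is the original image made much more vivid (saturation change), then flipped horizontally (left ↔ right).

All colors are more vivid — a global saturation change. The blue cross is in the right of the first image and the left of the second — shapes on opposite sides of the vertical midline have swapped in a mirror flip.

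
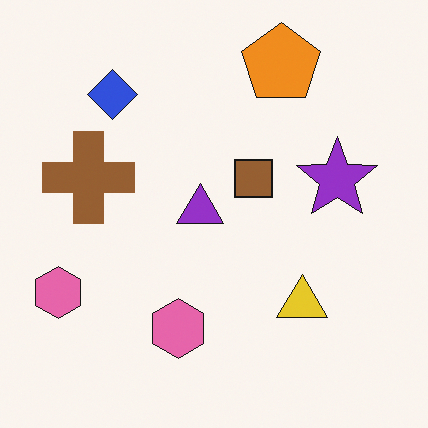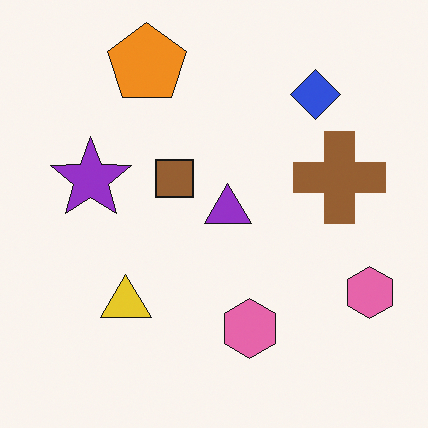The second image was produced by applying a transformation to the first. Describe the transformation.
The image was flipped horizontally (left ↔ right).

The brown cross is in the left of the first image and the right of the second — shapes on opposite sides of the vertical midline have swapped in a mirror flip.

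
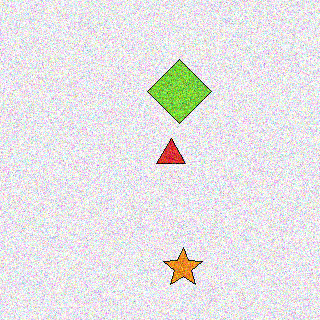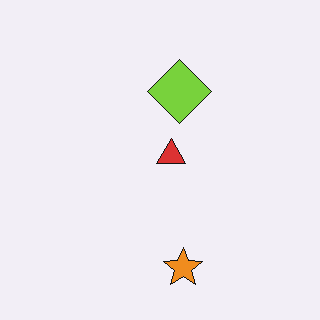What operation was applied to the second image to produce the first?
The image was degraded with heavy additive noise.

Random speckle covers the whole image, including the flat background.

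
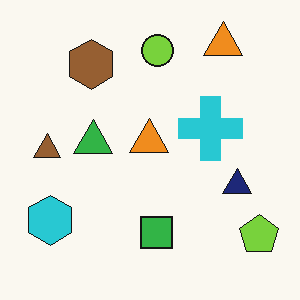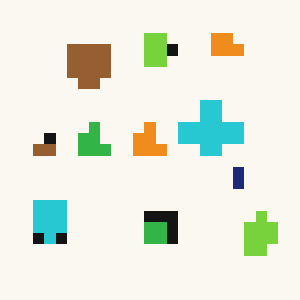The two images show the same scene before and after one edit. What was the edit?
This is the original image coarsely pixelated.

Shapes are reduced to large square blocks; fine edges and outlines are lost — a downscale-then-upscale (mosaic) effect.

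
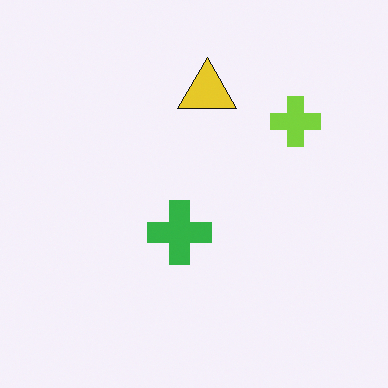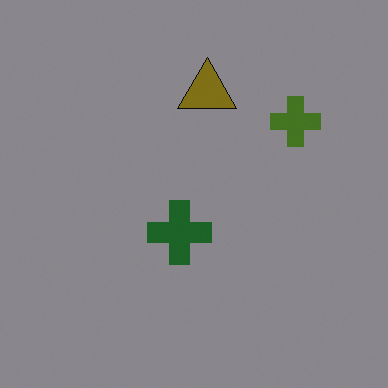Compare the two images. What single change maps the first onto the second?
The transformation is: noticeably darkened.

Every pixel — background and shapes alike — is uniformly darkened.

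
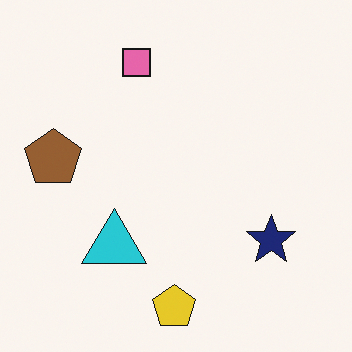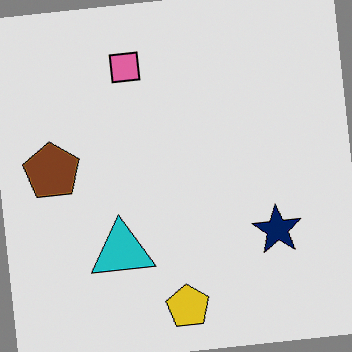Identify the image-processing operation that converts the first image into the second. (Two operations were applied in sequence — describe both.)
The second image is the first rotated counter-clockwise by a small amount, then posterized to a reduced palette.

Every shape is tilted by the same angle and the image corners show triangular fill wedges — a whole-image rotation by a non-right angle. Each flat color has snapped to a coarser quantized level — most visibly, the near-white background has dropped to a flat grey.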